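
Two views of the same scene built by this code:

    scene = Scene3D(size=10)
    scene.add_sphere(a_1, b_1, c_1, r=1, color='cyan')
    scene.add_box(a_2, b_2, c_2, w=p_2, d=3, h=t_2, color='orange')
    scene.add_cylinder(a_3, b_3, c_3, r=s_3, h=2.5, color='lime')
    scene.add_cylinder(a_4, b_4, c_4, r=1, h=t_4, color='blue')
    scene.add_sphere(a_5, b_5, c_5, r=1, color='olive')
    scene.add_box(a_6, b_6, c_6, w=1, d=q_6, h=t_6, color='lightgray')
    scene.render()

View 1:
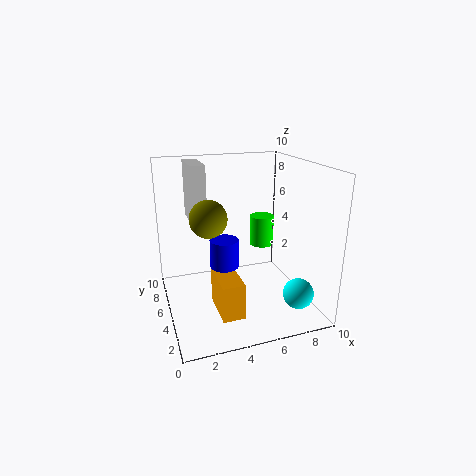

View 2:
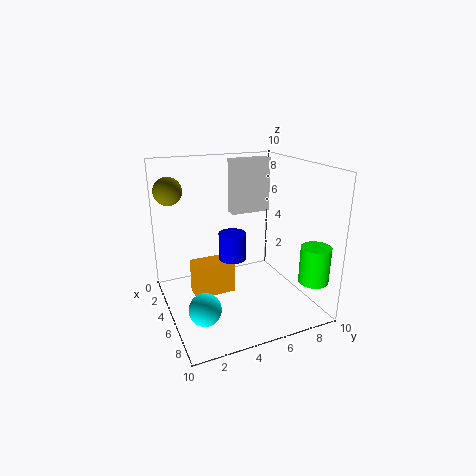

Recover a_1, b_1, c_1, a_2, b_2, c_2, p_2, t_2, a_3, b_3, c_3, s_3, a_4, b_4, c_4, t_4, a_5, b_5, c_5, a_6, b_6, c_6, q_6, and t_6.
a_1 = 8
b_1 = 1.5
c_1 = 2
a_2 = 3
b_2 = 2
c_2 = 0.5
p_2 = 1.5
t_2 = 2.5
a_3 = 8.5
b_3 = 9
c_3 = 2.5
s_3 = 1
a_4 = 4
b_4 = 5
c_4 = 3
t_4 = 2
a_5 = 2
b_5 = 1
c_5 = 8
a_6 = 2
b_6 = 5.5
c_6 = 6
q_6 = 3
t_6 = 4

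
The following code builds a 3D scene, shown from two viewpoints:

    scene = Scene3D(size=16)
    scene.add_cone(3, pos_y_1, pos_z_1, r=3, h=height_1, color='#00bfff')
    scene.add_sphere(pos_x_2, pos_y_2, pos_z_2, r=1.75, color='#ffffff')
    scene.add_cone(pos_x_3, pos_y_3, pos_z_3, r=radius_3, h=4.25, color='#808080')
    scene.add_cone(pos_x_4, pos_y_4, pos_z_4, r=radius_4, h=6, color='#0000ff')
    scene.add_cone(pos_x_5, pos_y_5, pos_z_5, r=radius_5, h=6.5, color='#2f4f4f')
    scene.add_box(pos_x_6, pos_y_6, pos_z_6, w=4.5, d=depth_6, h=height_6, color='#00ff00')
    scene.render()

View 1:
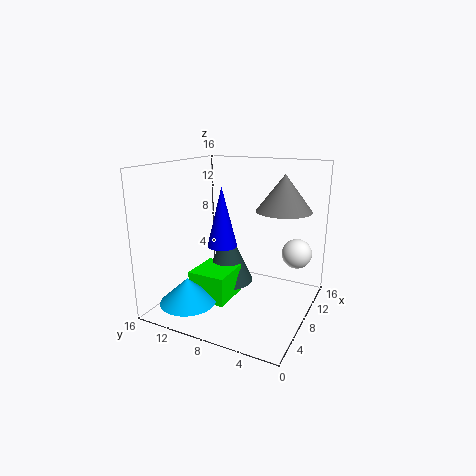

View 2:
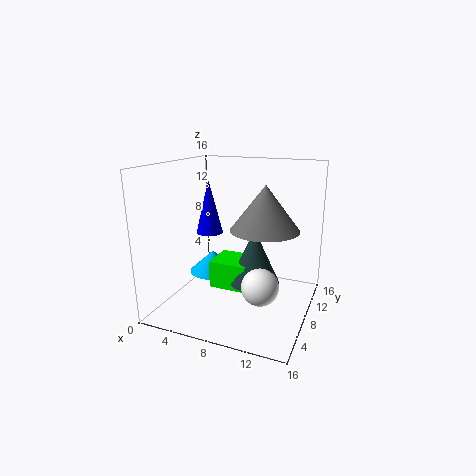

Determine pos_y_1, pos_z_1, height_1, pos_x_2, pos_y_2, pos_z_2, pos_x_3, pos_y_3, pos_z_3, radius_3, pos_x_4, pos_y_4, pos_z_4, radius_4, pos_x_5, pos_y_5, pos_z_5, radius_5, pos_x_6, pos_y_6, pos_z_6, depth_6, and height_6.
pos_y_1 = 11.5
pos_z_1 = 1.75
height_1 = 2.75
pos_x_2 = 12.5
pos_y_2 = 2.5
pos_z_2 = 5.5
pos_x_3 = 12.25
pos_y_3 = 4.25
pos_z_3 = 10.5
radius_3 = 3.25
pos_x_4 = 4.5
pos_y_4 = 8
pos_z_4 = 8.25
radius_4 = 1.5
pos_x_5 = 9.25
pos_y_5 = 10
pos_z_5 = 2
radius_5 = 3
pos_x_6 = 4.25
pos_y_6 = 8
pos_z_6 = 1.25
depth_6 = 4.25
height_6 = 3.25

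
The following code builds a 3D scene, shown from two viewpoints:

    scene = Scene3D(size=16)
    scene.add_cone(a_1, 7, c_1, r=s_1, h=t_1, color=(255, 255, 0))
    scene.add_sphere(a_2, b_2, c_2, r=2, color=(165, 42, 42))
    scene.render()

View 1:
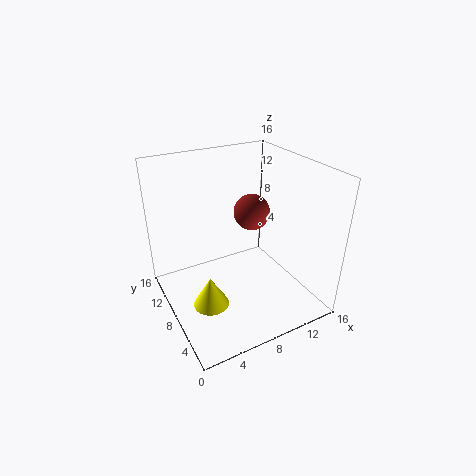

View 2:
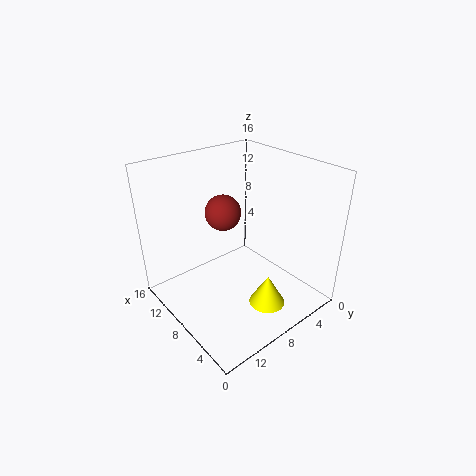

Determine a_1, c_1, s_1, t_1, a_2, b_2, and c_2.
a_1 = 4; c_1 = 1; s_1 = 2; t_1 = 3.5; a_2 = 10; b_2 = 8.5; c_2 = 10.5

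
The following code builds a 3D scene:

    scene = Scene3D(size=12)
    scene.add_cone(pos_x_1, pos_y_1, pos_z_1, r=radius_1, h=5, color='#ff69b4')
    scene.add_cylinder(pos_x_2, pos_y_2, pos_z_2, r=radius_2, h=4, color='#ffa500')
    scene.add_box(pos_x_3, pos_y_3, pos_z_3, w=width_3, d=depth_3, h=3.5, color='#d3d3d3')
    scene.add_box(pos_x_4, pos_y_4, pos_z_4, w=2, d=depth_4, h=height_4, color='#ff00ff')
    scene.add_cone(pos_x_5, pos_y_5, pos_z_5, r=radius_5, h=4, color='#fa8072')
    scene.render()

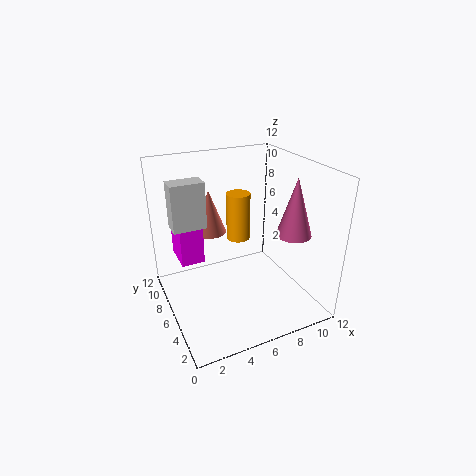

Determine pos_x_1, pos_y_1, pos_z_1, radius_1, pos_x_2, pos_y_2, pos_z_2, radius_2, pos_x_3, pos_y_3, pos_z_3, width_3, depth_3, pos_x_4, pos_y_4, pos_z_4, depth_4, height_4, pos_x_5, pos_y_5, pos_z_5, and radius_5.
pos_x_1 = 10.5
pos_y_1 = 4.5
pos_z_1 = 6
radius_1 = 1.5
pos_x_2 = 6.5
pos_y_2 = 7
pos_z_2 = 5.5
radius_2 = 1
pos_x_3 = 0.5
pos_y_3 = 5
pos_z_3 = 8
width_3 = 2.5
depth_3 = 1.5
pos_x_4 = 1.5
pos_y_4 = 7.5
pos_z_4 = 3.5
depth_4 = 3
height_4 = 5
pos_x_5 = 5
pos_y_5 = 10
pos_z_5 = 5
radius_5 = 1.5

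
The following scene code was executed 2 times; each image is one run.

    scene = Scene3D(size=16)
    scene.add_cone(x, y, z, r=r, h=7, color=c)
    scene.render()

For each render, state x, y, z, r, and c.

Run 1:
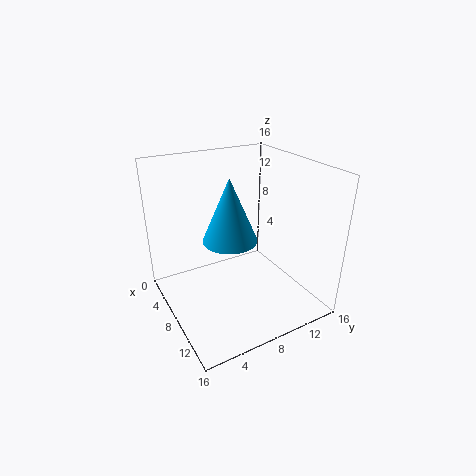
x = 8, y = 7, z = 8, r = 3, c = 'deepskyblue'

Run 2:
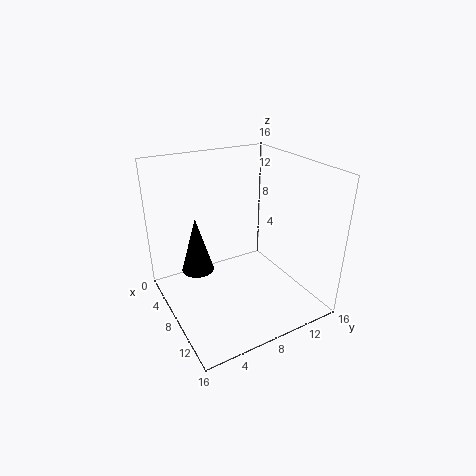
x = 3, y = 5, z = 2, r = 2, c = 'black'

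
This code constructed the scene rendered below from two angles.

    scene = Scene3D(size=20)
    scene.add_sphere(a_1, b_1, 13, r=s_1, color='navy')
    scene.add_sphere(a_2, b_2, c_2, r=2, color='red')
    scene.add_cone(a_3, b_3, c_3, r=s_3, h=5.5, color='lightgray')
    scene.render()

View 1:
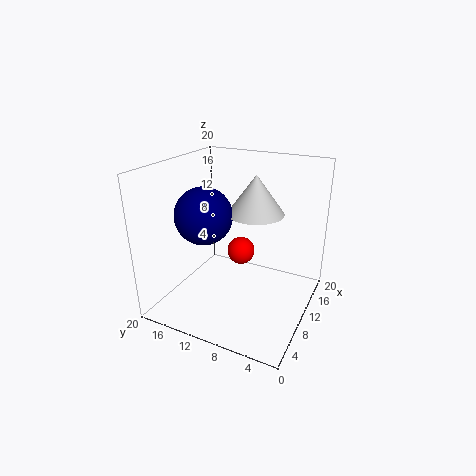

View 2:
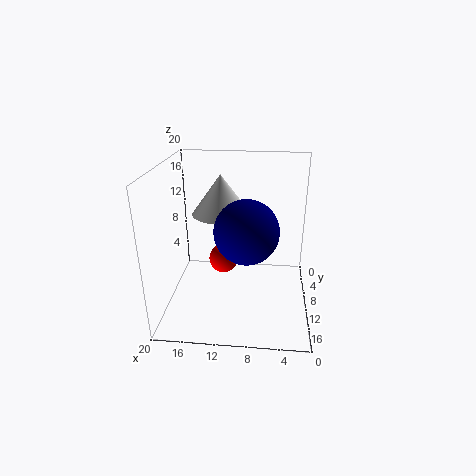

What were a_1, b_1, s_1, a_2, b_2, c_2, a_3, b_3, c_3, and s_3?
a_1 = 8.5
b_1 = 14.5
s_1 = 4
a_2 = 12
b_2 = 10.5
c_2 = 7
a_3 = 12.5
b_3 = 8.5
c_3 = 13
s_3 = 4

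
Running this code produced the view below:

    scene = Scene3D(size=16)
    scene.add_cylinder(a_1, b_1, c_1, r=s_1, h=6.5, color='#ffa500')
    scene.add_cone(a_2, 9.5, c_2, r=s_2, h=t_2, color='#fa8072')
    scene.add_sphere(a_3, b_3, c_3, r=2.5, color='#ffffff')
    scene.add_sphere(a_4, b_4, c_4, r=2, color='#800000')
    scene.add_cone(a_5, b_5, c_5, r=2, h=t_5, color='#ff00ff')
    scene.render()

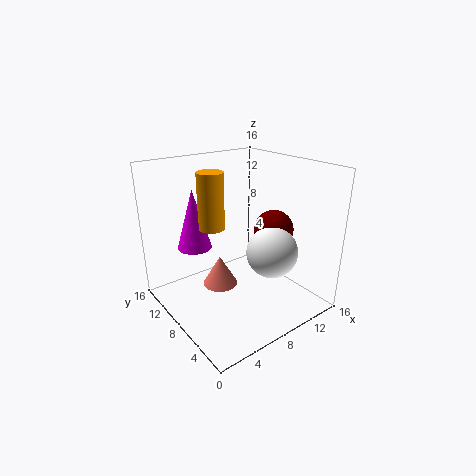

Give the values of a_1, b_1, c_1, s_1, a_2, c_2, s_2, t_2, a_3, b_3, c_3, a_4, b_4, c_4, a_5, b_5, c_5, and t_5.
a_1 = 6.5, b_1 = 11, c_1 = 8.5, s_1 = 1.5, a_2 = 6.5, c_2 = 2, s_2 = 2, t_2 = 3.5, a_3 = 8, b_3 = 2.5, c_3 = 8.5, a_4 = 9.5, b_4 = 4, c_4 = 10, a_5 = 5, b_5 = 12.5, c_5 = 6, t_5 = 7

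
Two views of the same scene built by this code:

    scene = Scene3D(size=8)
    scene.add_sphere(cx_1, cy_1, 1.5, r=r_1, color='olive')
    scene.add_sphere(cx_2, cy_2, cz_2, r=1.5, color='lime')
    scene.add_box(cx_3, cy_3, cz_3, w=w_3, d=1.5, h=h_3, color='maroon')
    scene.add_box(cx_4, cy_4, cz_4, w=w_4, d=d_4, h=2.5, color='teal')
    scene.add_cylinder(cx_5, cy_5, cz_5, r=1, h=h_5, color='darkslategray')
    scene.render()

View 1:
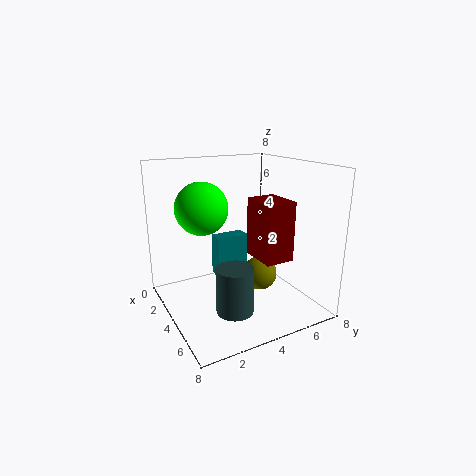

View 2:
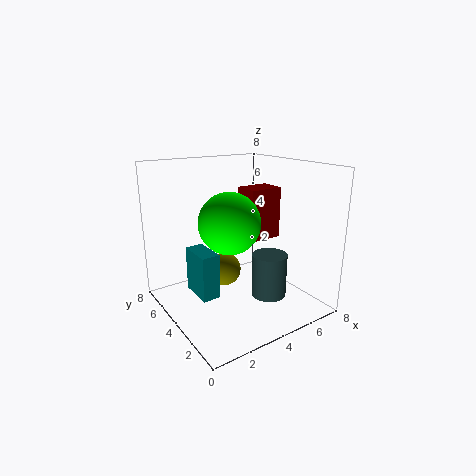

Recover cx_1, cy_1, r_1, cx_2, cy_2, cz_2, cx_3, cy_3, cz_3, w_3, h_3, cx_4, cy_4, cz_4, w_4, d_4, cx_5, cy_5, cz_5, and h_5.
cx_1 = 4
cy_1 = 5.5
r_1 = 1
cx_2 = 2.5
cy_2 = 2.5
cz_2 = 5.5
cx_3 = 5
cy_3 = 4
cz_3 = 3.5
w_3 = 2
h_3 = 3
cx_4 = 1.5
cy_4 = 3.5
cz_4 = 1
w_4 = 1
d_4 = 2
cx_5 = 5.5
cy_5 = 3
cz_5 = 0.5
h_5 = 2.5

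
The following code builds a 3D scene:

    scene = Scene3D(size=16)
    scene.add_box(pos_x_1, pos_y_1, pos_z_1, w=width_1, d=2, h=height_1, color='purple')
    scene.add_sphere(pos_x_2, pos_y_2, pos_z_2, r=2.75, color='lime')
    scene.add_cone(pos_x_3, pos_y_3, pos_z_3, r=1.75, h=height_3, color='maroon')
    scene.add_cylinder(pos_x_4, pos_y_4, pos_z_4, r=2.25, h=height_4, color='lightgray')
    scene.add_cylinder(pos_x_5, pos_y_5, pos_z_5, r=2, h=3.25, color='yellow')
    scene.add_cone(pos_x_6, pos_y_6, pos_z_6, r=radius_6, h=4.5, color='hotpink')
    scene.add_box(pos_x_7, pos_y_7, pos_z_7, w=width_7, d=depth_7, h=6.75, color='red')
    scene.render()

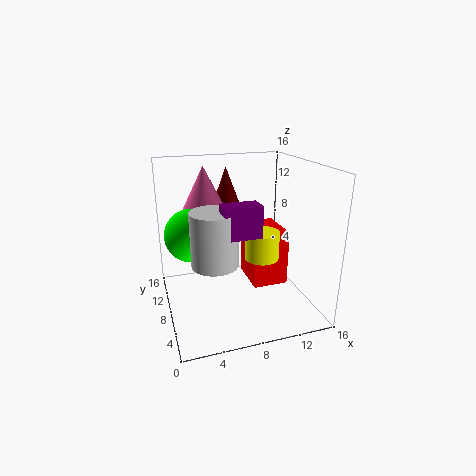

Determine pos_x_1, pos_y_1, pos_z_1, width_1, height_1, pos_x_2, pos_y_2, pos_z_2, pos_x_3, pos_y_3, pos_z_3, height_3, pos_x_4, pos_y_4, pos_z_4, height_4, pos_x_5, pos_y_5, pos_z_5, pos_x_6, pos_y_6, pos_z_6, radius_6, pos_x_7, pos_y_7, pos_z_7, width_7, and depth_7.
pos_x_1 = 4.75
pos_y_1 = 1.5
pos_z_1 = 10.5
width_1 = 3.5
height_1 = 3
pos_x_2 = 2.75
pos_y_2 = 7.25
pos_z_2 = 9.25
pos_x_3 = 7.75
pos_y_3 = 11.75
pos_z_3 = 10.5
height_3 = 4.75
pos_x_4 = 4.25
pos_y_4 = 3.5
pos_z_4 = 7.5
height_4 = 5.25
pos_x_5 = 11
pos_y_5 = 8.25
pos_z_5 = 5
pos_x_6 = 4.5
pos_y_6 = 8.75
pos_z_6 = 11.5
radius_6 = 2.25
pos_x_7 = 10.25
pos_y_7 = 8.25
pos_z_7 = 1
width_7 = 4.25
depth_7 = 5.5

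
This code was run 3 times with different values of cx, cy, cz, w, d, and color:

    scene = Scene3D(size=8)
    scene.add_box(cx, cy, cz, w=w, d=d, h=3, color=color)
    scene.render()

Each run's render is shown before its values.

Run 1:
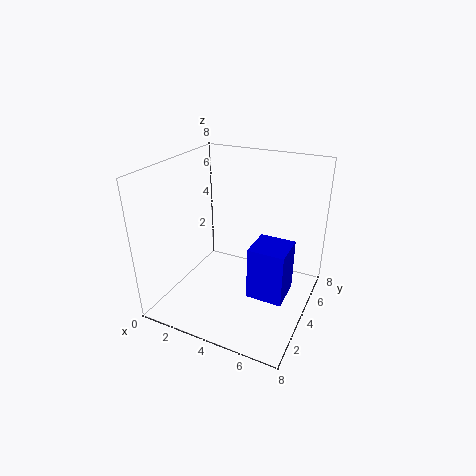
cx = 5, cy = 3, cz = 1, w = 2, d = 2, color = 'blue'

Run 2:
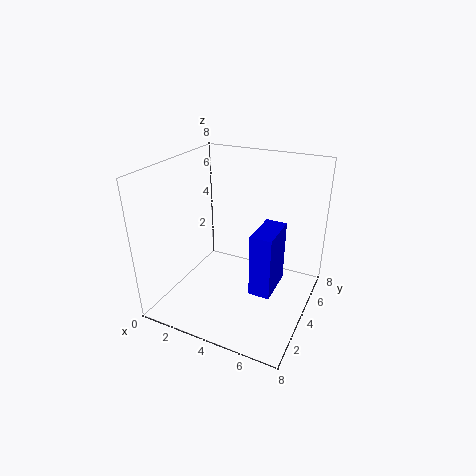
cx = 6, cy = 1, cz = 3, w = 1, d = 2, color = 'blue'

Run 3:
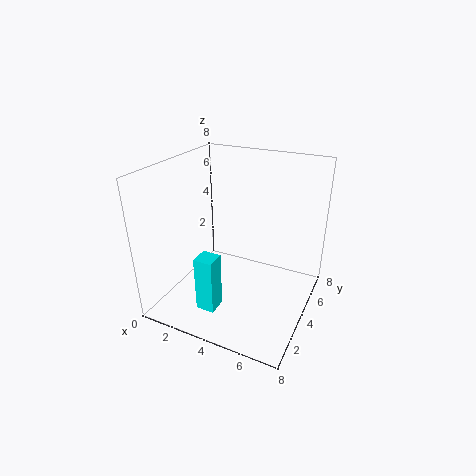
cx = 3, cy = 1, cz = 1, w = 1, d = 1, color = 'cyan'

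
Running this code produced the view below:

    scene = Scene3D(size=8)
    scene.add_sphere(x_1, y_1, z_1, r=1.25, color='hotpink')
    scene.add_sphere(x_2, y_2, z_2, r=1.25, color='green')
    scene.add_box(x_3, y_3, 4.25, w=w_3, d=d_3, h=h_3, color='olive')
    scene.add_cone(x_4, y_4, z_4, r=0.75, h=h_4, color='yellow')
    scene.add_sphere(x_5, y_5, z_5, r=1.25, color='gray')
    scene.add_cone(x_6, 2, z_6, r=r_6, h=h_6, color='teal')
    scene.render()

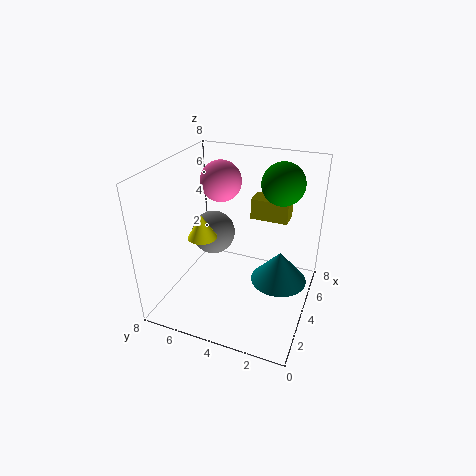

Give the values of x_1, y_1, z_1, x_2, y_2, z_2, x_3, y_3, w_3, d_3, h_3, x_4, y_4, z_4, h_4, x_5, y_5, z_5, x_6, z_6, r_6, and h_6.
x_1 = 6.25; y_1 = 6; z_1 = 6.25; x_2 = 6.5; y_2 = 2.25; z_2 = 6.5; x_3 = 6; y_3 = 1.75; w_3 = 1.25; d_3 = 2.25; h_3 = 1.25; x_4 = 2.25; y_4 = 5.25; z_4 = 4.75; h_4 = 1.25; x_5 = 4.5; y_5 = 5.75; z_5 = 3.75; x_6 = 6; z_6 = 0.25; r_6 = 1.75; h_6 = 2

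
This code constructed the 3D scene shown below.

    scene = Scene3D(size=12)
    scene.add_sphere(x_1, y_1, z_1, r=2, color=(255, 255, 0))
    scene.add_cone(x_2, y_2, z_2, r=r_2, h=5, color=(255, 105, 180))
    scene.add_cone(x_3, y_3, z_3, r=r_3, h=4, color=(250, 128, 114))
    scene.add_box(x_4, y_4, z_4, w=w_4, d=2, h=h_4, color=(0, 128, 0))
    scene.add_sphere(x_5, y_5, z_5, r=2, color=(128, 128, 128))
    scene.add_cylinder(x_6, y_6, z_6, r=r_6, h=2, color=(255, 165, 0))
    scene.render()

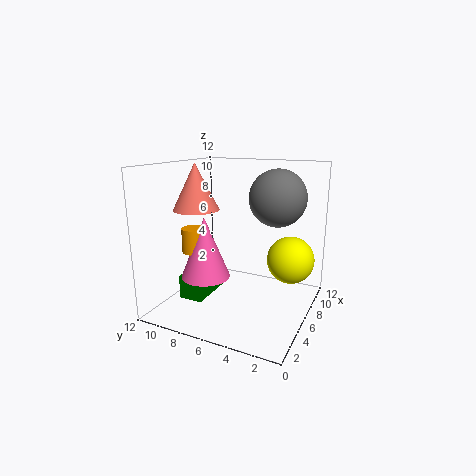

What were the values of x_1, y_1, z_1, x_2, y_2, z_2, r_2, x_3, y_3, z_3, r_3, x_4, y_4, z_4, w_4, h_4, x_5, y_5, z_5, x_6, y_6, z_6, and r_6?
x_1 = 8
y_1 = 2
z_1 = 4
x_2 = 4
y_2 = 8
z_2 = 3
r_2 = 2
x_3 = 6
y_3 = 10
z_3 = 8
r_3 = 2
x_4 = 3
y_4 = 8
z_4 = 1
w_4 = 4
h_4 = 2
x_5 = 4
y_5 = 2
z_5 = 10
x_6 = 4
y_6 = 9
z_6 = 5
r_6 = 1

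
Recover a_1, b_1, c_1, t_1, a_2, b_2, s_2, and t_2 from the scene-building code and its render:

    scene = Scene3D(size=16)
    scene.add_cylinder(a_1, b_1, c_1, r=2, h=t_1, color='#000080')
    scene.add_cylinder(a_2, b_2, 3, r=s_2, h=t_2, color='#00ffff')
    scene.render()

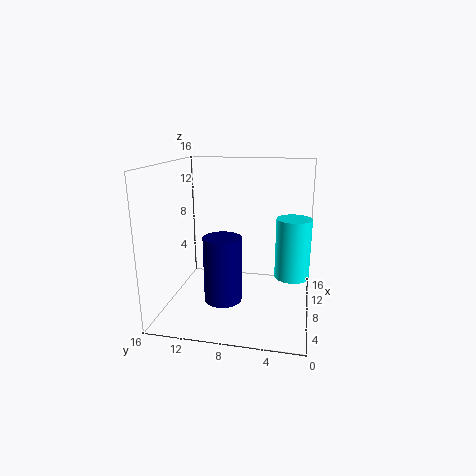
a_1 = 5; b_1 = 9; c_1 = 2; t_1 = 7; a_2 = 10; b_2 = 2; s_2 = 2; t_2 = 7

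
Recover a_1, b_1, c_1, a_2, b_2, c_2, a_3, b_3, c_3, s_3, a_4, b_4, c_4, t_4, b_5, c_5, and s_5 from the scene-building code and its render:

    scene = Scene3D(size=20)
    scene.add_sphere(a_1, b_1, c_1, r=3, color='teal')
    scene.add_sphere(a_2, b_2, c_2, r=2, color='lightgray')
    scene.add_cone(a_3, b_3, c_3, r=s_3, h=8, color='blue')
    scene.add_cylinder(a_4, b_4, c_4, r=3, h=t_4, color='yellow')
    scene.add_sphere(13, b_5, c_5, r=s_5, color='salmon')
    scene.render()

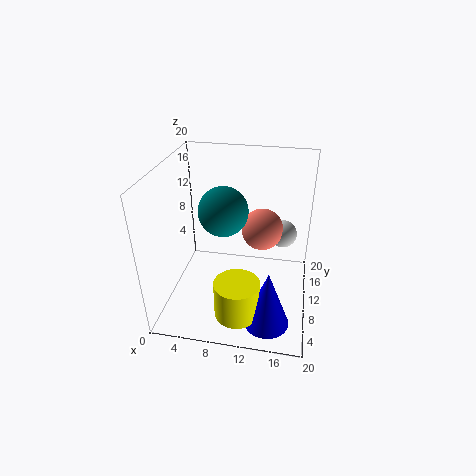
a_1 = 9; b_1 = 6; c_1 = 16; a_2 = 16; b_2 = 14; c_2 = 9; a_3 = 15; b_3 = 4; c_3 = 1; s_3 = 3; a_4 = 11; b_4 = 4; c_4 = 2; t_4 = 5; b_5 = 13; c_5 = 10; s_5 = 3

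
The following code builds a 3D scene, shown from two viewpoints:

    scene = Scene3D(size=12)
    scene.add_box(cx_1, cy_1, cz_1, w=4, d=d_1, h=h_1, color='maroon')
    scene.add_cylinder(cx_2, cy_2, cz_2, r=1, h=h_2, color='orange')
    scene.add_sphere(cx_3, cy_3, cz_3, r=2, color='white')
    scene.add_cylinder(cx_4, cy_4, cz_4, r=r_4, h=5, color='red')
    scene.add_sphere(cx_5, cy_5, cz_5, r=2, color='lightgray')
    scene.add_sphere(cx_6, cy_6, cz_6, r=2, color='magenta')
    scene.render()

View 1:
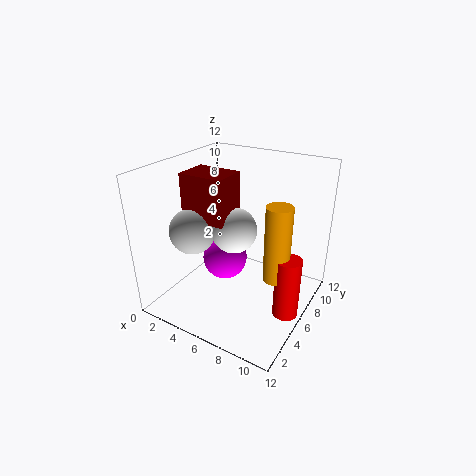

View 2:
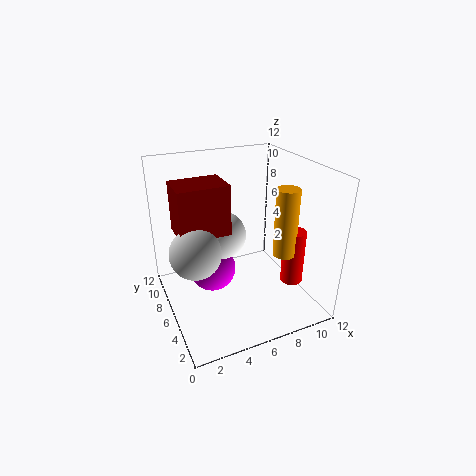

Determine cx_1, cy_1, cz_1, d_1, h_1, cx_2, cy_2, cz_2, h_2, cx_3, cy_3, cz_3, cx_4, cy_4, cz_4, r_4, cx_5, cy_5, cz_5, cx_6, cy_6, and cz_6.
cx_1 = 1, cy_1 = 5, cz_1 = 7, d_1 = 3, h_1 = 4, cx_2 = 10, cy_2 = 5, cz_2 = 4, h_2 = 6, cx_3 = 5, cy_3 = 7, cz_3 = 6, cx_4 = 11, cy_4 = 5, cz_4 = 1, r_4 = 1, cx_5 = 2, cy_5 = 5, cz_5 = 6, cx_6 = 4, cy_6 = 7, cz_6 = 3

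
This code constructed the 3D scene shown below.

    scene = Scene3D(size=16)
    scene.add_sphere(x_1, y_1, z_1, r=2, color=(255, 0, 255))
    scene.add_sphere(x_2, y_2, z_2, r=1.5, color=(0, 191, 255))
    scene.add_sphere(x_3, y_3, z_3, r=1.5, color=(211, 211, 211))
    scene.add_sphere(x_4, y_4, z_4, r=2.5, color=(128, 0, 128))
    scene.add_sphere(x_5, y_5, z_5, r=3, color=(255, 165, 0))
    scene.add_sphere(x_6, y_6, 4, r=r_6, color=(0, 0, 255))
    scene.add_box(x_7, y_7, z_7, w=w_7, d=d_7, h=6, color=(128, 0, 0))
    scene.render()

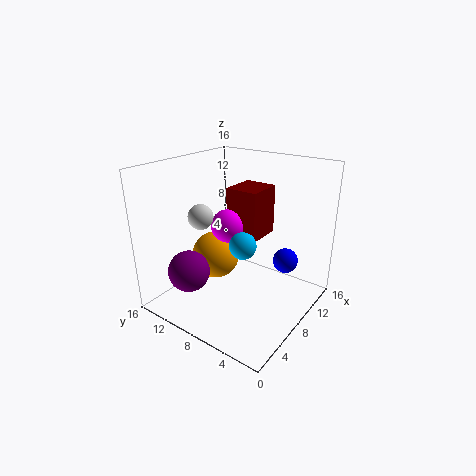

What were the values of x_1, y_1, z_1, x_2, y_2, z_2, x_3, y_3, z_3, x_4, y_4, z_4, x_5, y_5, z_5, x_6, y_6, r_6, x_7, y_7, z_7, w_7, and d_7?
x_1 = 10
y_1 = 11
z_1 = 8
x_2 = 7.5
y_2 = 7
z_2 = 7.5
x_3 = 7.5
y_3 = 13
z_3 = 9.5
x_4 = 5.5
y_4 = 13.5
z_4 = 3
x_5 = 10
y_5 = 13
z_5 = 3.5
x_6 = 13
y_6 = 4.5
r_6 = 1.5
x_7 = 10.5
y_7 = 7.5
z_7 = 6.5
w_7 = 4.5
d_7 = 4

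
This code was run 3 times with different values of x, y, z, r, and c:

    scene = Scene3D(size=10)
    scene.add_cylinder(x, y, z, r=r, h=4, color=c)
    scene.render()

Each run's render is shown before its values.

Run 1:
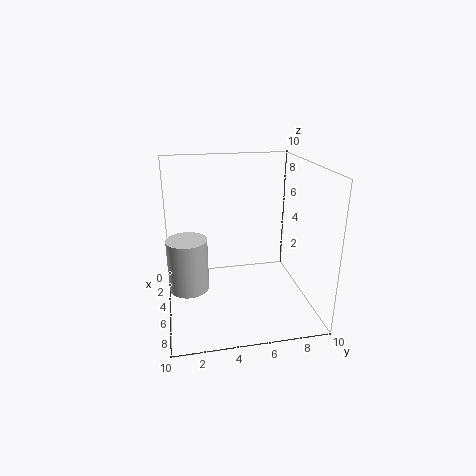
x = 3.5
y = 1.5
z = 0.5
r = 1.5
c = 'lightgray'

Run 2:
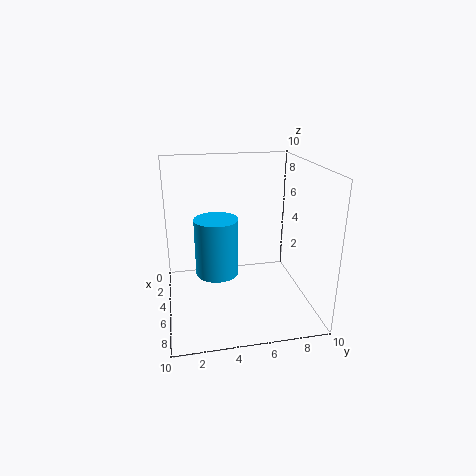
x = 5
y = 3.5
z = 2.5
r = 1.5
c = 'deepskyblue'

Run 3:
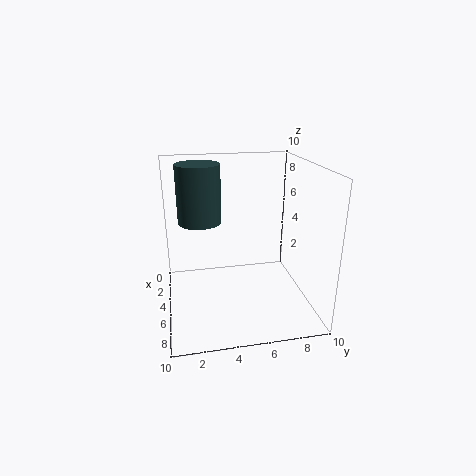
x = 4
y = 2.5
z = 6
r = 1.5
c = 'darkslategray'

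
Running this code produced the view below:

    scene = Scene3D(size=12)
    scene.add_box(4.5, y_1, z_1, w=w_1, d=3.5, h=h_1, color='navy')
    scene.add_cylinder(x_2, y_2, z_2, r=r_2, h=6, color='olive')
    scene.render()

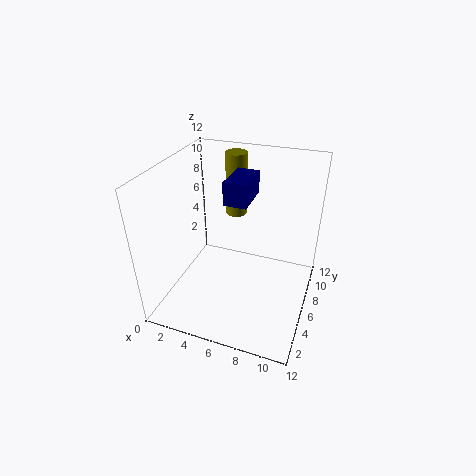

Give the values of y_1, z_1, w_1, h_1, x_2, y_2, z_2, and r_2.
y_1 = 6.5
z_1 = 8.5
w_1 = 2
h_1 = 2
x_2 = 4
y_2 = 11
z_2 = 5.5
r_2 = 1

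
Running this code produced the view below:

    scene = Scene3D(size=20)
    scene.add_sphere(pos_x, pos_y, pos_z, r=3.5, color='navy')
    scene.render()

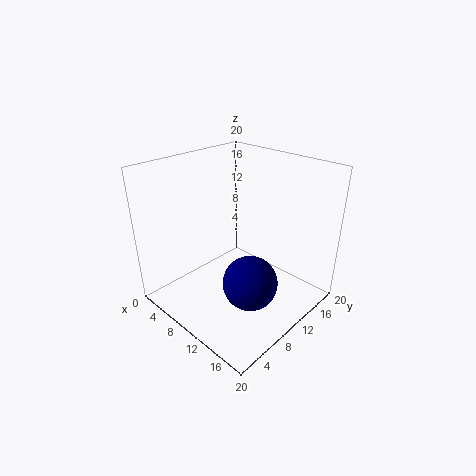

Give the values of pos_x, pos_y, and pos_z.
pos_x = 15, pos_y = 7, pos_z = 6.5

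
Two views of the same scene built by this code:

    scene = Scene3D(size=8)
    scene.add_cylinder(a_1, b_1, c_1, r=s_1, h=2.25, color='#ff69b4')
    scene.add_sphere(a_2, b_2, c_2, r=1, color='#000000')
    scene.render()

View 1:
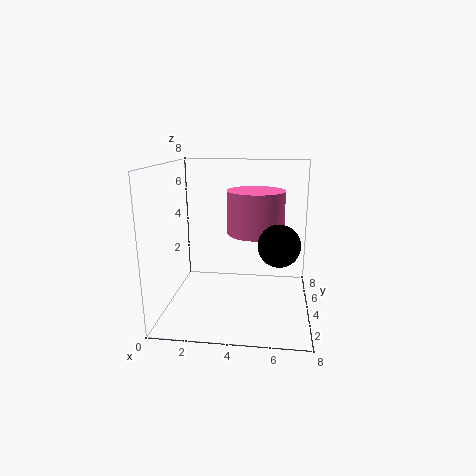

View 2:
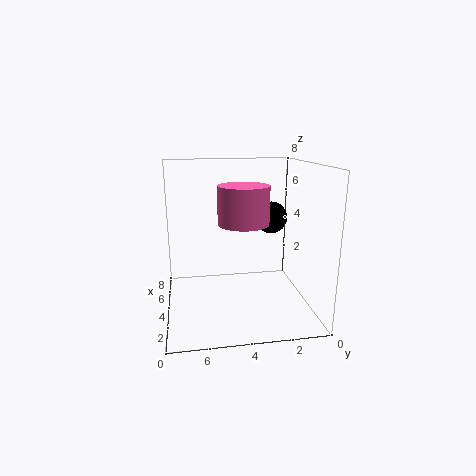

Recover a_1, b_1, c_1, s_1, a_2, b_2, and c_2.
a_1 = 5; b_1 = 3.5; c_1 = 4.5; s_1 = 1.5; a_2 = 6.25; b_2 = 1.5; c_2 = 4.5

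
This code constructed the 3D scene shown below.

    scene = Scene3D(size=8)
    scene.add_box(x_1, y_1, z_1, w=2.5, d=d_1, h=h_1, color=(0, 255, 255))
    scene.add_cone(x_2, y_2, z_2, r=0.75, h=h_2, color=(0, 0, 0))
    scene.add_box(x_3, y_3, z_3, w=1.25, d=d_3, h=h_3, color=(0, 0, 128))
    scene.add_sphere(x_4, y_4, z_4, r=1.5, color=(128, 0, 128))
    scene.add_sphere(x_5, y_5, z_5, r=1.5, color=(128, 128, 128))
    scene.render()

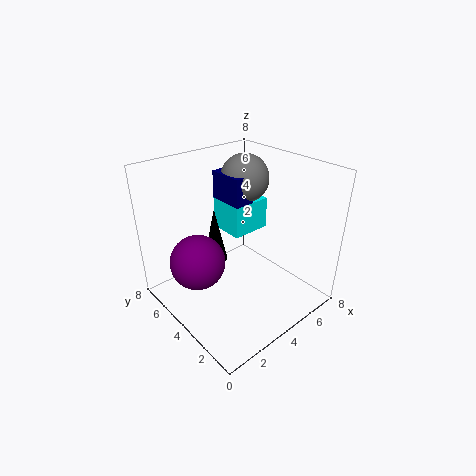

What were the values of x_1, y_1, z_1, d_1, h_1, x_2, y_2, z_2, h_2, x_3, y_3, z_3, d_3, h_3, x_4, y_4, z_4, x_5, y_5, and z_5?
x_1 = 5
y_1 = 5.25
z_1 = 3
d_1 = 2.25
h_1 = 2
x_2 = 4.25
y_2 = 6.5
z_2 = 1.25
h_2 = 3.5
x_3 = 5
y_3 = 5.25
z_3 = 4.25
d_3 = 2.25
h_3 = 2.5
x_4 = 1.75
y_4 = 4.75
z_4 = 3
x_5 = 6.5
y_5 = 6.25
z_5 = 6.25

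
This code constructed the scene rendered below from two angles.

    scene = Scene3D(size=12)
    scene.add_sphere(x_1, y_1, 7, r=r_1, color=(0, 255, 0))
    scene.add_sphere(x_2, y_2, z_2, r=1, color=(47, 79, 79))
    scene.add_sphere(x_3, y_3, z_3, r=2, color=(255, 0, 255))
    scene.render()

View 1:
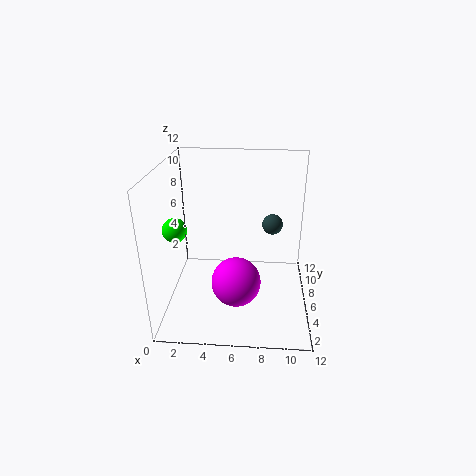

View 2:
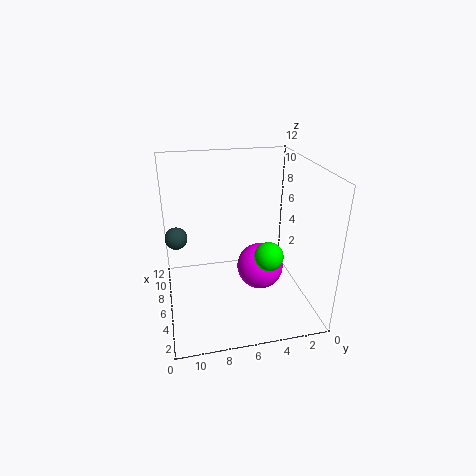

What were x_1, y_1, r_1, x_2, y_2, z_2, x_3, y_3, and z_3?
x_1 = 1
y_1 = 5
r_1 = 1
x_2 = 9
y_2 = 11
z_2 = 5
x_3 = 6
y_3 = 4
z_3 = 3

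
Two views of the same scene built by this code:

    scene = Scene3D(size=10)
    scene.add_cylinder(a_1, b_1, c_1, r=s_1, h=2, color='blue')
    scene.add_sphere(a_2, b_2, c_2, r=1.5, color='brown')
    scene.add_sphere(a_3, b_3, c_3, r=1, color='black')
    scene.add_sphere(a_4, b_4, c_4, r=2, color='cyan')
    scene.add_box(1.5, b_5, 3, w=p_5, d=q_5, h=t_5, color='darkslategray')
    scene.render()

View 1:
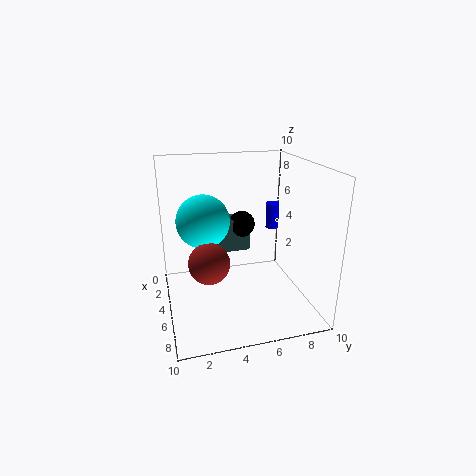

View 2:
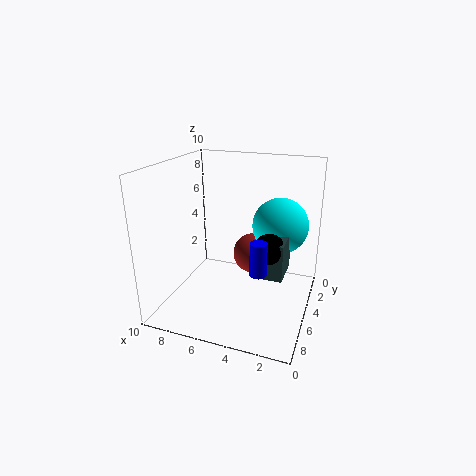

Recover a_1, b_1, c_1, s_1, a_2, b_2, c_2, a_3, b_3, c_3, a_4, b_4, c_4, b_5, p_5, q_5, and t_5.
a_1 = 2.5, b_1 = 8.5, c_1 = 4.5, s_1 = 0.5, a_2 = 4.5, b_2 = 3, c_2 = 3, a_3 = 2.5, b_3 = 6, c_3 = 5, a_4 = 2.5, b_4 = 3, c_4 = 5.5, b_5 = 4, p_5 = 1.5, q_5 = 2.5, t_5 = 2.5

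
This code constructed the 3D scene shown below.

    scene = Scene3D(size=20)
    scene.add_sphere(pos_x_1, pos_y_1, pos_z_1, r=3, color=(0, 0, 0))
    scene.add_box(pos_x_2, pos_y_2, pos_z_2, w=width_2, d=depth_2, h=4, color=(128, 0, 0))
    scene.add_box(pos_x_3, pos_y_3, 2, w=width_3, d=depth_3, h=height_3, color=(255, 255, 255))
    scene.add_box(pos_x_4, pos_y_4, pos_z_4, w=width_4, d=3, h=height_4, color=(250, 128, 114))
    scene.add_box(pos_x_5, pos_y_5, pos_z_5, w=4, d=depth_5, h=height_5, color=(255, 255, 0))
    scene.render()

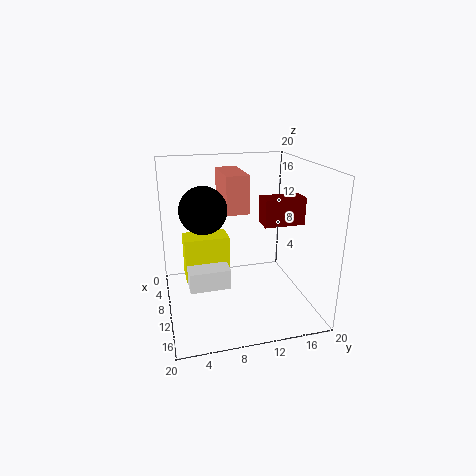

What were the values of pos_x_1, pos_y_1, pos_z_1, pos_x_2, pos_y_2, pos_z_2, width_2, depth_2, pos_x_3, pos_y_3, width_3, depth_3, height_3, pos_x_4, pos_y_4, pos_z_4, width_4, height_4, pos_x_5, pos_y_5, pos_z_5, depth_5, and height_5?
pos_x_1 = 12, pos_y_1 = 5, pos_z_1 = 15, pos_x_2 = 7, pos_y_2 = 14, pos_z_2 = 11, width_2 = 3, depth_2 = 6, pos_x_3 = 7, pos_y_3 = 3, width_3 = 3, depth_3 = 6, height_3 = 3, pos_x_4 = 5, pos_y_4 = 8, pos_z_4 = 14, width_4 = 7, height_4 = 5, pos_x_5 = 1, pos_y_5 = 3, pos_z_5 = 1, depth_5 = 7, height_5 = 7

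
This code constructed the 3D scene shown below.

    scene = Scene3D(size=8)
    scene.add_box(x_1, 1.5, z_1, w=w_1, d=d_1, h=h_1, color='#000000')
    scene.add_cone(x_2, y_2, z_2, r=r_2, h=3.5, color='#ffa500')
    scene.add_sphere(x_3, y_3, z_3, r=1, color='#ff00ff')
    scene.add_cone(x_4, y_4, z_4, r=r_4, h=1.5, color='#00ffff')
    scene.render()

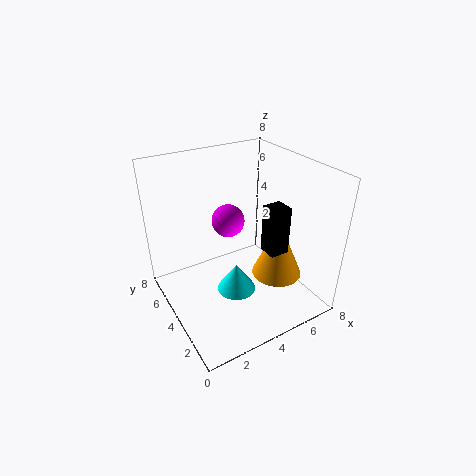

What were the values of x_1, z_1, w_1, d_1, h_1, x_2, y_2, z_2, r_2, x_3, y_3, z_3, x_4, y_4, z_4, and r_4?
x_1 = 4.5, z_1 = 4, w_1 = 1, d_1 = 1, h_1 = 2.5, x_2 = 6.5, y_2 = 3.5, z_2 = 1, r_2 = 1.5, x_3 = 4.5, y_3 = 6, z_3 = 4, x_4 = 3, y_4 = 2.5, z_4 = 2, r_4 = 1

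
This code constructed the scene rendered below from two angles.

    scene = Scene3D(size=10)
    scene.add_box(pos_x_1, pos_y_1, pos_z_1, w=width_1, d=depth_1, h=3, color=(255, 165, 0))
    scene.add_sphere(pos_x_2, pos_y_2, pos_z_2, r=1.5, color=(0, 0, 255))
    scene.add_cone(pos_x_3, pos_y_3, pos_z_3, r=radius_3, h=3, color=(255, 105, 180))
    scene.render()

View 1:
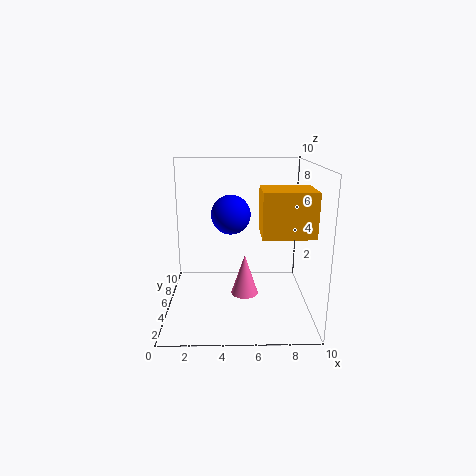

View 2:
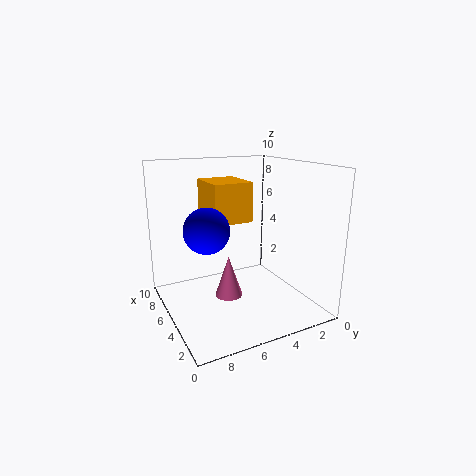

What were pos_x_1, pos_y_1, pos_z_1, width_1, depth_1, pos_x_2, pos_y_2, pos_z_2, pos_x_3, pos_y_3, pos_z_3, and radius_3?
pos_x_1 = 6.5; pos_y_1 = 3; pos_z_1 = 5.5; width_1 = 3.5; depth_1 = 3; pos_x_2 = 4.5; pos_y_2 = 7.5; pos_z_2 = 6; pos_x_3 = 5.5; pos_y_3 = 5.5; pos_z_3 = 0.5; radius_3 = 1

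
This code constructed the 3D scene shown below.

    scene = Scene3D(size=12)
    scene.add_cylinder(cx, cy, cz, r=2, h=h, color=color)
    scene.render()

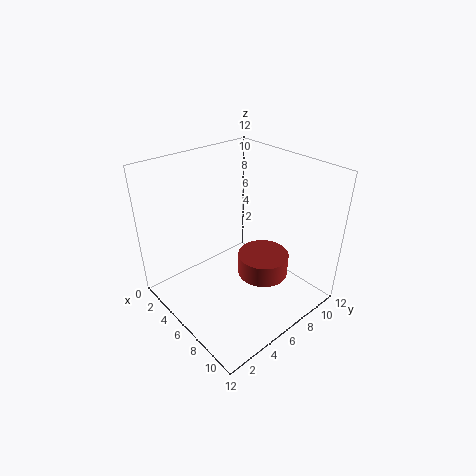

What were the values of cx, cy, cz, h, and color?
cx = 8.5; cy = 6.5; cz = 3.75; h = 1.75; color = 'brown'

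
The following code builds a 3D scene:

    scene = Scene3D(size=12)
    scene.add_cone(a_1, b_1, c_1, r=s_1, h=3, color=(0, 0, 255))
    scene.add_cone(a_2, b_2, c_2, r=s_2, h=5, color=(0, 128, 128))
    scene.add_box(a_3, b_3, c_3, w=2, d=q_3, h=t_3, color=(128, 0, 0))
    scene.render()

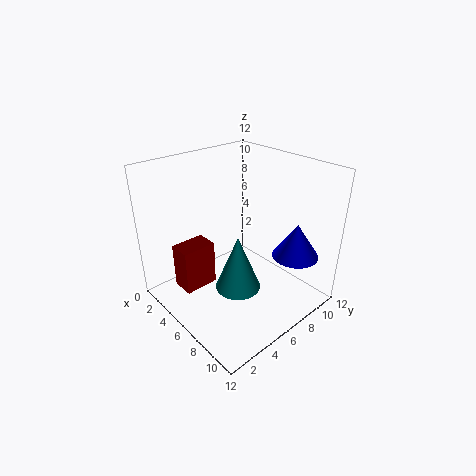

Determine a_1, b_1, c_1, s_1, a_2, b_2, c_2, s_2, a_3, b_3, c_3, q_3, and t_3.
a_1 = 9; b_1 = 10; c_1 = 4; s_1 = 2; a_2 = 6; b_2 = 6; c_2 = 1; s_2 = 2; a_3 = 2; b_3 = 2; c_3 = 1; q_3 = 3; t_3 = 4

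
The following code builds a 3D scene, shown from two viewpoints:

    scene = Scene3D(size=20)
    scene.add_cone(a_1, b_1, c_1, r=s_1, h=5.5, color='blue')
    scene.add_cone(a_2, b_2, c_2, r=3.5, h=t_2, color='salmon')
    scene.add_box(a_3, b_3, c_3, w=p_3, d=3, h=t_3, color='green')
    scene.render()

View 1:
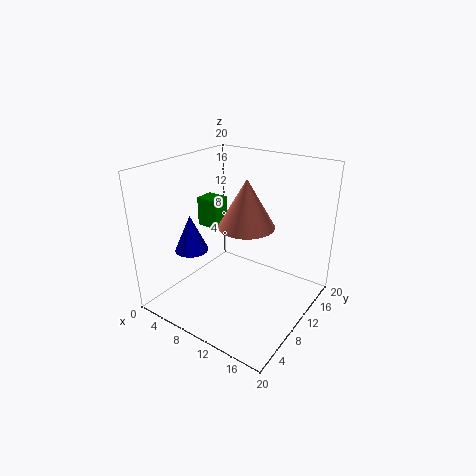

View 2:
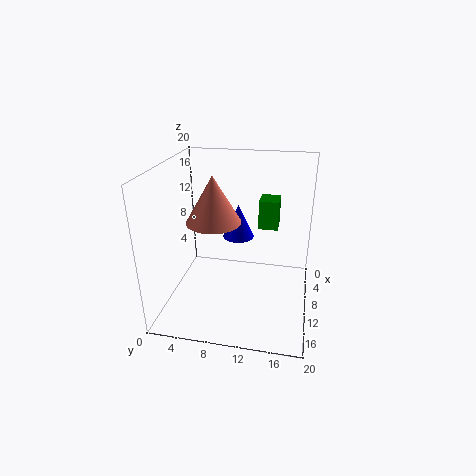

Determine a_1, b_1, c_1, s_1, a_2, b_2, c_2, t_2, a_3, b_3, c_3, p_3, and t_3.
a_1 = 2.5, b_1 = 8.5, c_1 = 6.5, s_1 = 2.5, a_2 = 13, b_2 = 7.5, c_2 = 13.5, t_2 = 6, a_3 = 1, b_3 = 12, c_3 = 9, p_3 = 3.5, t_3 = 4.5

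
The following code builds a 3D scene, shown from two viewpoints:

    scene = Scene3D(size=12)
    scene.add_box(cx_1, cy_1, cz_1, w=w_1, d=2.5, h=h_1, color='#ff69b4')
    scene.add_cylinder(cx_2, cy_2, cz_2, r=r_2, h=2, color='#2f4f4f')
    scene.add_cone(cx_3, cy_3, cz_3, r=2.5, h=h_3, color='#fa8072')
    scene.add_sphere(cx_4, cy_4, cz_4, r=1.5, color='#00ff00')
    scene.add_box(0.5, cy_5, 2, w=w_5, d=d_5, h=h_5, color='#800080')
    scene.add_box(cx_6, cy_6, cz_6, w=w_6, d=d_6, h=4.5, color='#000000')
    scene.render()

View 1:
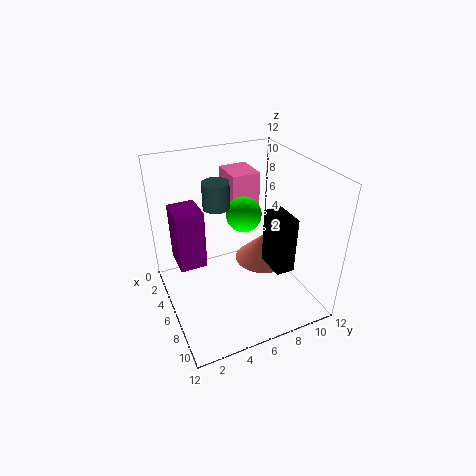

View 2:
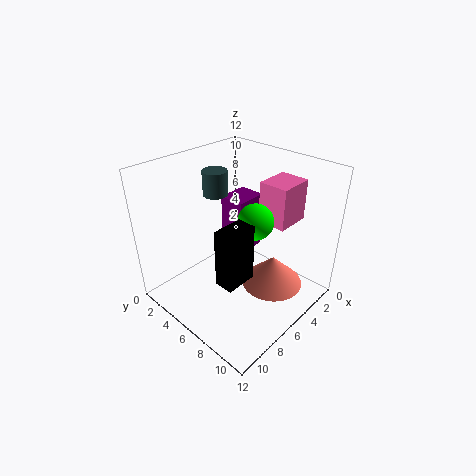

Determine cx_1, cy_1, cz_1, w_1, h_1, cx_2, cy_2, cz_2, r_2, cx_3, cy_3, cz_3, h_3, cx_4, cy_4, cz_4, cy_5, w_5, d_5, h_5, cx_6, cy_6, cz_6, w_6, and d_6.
cx_1 = 1
cy_1 = 6.5
cz_1 = 7
w_1 = 3
h_1 = 3.5
cx_2 = 6.5
cy_2 = 4
cz_2 = 9.5
r_2 = 1
cx_3 = 5
cy_3 = 9
cz_3 = 2.5
h_3 = 2.5
cx_4 = 5
cy_4 = 7
cz_4 = 7.5
cy_5 = 1.5
w_5 = 3
d_5 = 2.5
h_5 = 5.5
cx_6 = 7.5
cy_6 = 7.5
cz_6 = 4.5
w_6 = 2.5
d_6 = 1.5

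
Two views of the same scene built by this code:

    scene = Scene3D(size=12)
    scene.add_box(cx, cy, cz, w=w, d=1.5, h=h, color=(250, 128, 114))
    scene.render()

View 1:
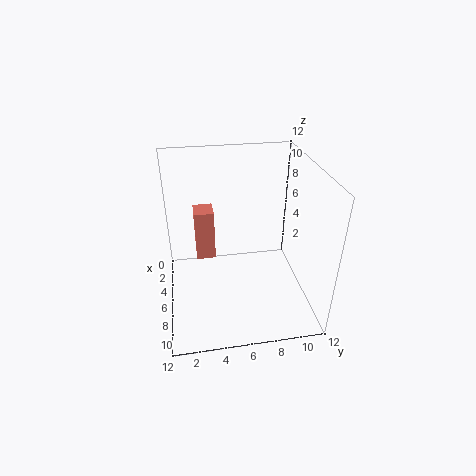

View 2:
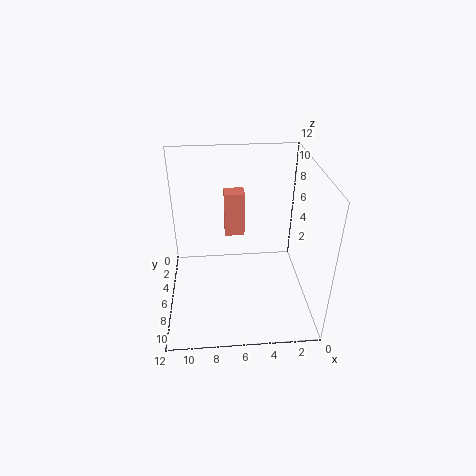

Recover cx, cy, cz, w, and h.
cx = 5.25
cy = 2.5
cz = 5
w = 1.75
h = 4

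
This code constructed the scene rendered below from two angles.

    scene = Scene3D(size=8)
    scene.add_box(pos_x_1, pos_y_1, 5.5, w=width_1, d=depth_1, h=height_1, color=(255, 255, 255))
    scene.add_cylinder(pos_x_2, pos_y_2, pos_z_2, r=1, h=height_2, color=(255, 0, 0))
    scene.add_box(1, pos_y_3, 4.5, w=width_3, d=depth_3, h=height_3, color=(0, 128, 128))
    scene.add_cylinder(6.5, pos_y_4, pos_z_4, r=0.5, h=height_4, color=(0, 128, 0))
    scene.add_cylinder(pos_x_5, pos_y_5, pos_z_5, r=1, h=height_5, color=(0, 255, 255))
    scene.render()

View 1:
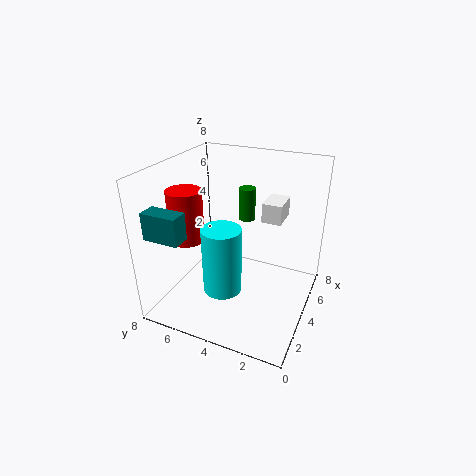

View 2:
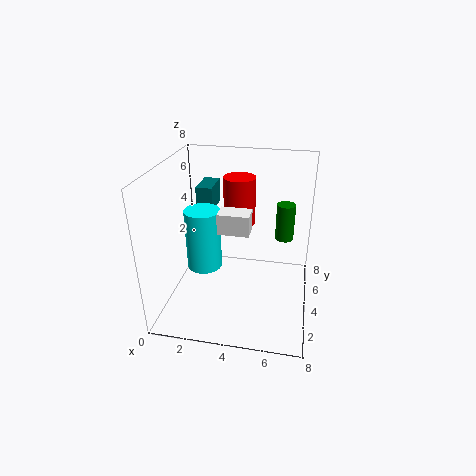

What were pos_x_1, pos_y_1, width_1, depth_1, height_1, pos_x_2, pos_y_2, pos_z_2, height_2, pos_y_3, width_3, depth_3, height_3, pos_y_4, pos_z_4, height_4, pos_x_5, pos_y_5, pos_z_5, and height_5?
pos_x_1 = 3.5; pos_y_1 = 1.5; width_1 = 1.5; depth_1 = 1; height_1 = 1; pos_x_2 = 3.5; pos_y_2 = 7; pos_z_2 = 3.5; height_2 = 3; pos_y_3 = 6; width_3 = 1; depth_3 = 2; height_3 = 1.5; pos_y_4 = 4.5; pos_z_4 = 4; height_4 = 2; pos_x_5 = 2; pos_y_5 = 4; pos_z_5 = 2; height_5 = 3.5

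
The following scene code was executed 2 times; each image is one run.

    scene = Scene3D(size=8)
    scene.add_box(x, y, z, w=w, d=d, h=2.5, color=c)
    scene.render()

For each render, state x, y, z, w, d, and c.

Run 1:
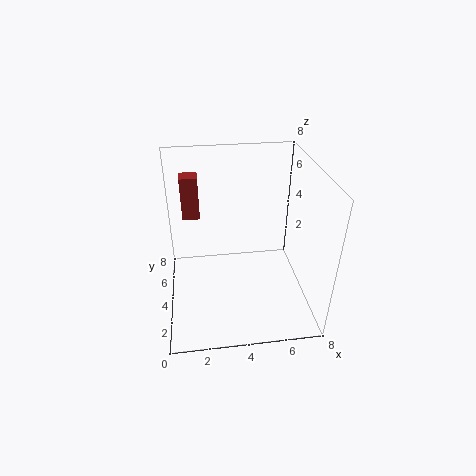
x = 1, y = 5.5, z = 4.5, w = 1, d = 1, c = 'brown'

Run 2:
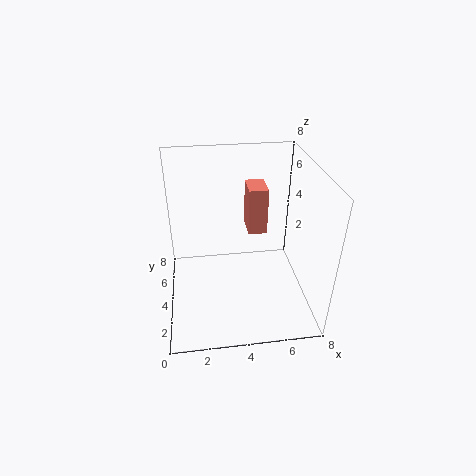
x = 4.5, y = 3.5, z = 4.5, w = 1, d = 1.5, c = 'salmon'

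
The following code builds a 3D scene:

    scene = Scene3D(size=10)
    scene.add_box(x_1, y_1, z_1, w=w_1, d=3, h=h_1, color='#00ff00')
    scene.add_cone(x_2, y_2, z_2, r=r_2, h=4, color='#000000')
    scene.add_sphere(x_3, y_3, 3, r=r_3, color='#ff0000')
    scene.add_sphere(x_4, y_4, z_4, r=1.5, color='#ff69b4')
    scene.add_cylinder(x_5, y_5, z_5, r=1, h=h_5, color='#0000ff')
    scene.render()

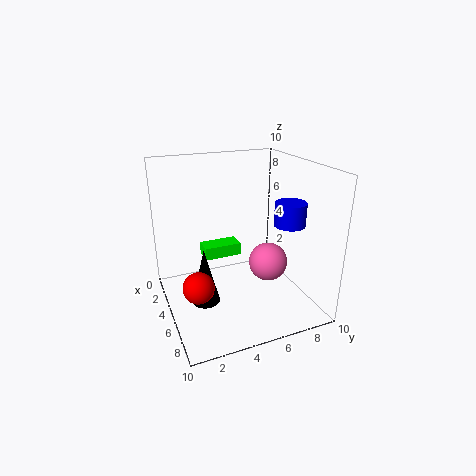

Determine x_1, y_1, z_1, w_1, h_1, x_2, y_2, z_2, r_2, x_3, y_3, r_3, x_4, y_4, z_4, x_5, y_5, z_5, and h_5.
x_1 = 0.5
y_1 = 3.5
z_1 = 2
w_1 = 1.5
h_1 = 1
x_2 = 5
y_2 = 2.5
z_2 = 0.5
r_2 = 1
x_3 = 7
y_3 = 1.5
r_3 = 1
x_4 = 4
y_4 = 8
z_4 = 2
x_5 = 7.5
y_5 = 7.5
z_5 = 6.5
h_5 = 1.5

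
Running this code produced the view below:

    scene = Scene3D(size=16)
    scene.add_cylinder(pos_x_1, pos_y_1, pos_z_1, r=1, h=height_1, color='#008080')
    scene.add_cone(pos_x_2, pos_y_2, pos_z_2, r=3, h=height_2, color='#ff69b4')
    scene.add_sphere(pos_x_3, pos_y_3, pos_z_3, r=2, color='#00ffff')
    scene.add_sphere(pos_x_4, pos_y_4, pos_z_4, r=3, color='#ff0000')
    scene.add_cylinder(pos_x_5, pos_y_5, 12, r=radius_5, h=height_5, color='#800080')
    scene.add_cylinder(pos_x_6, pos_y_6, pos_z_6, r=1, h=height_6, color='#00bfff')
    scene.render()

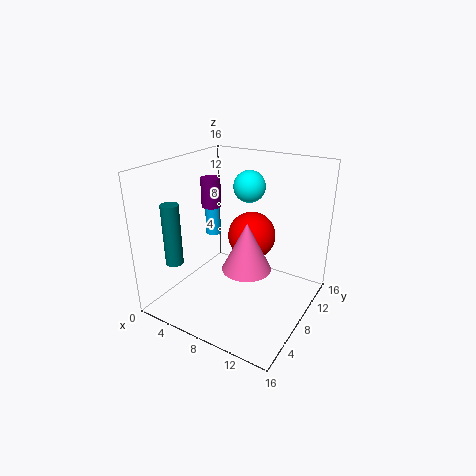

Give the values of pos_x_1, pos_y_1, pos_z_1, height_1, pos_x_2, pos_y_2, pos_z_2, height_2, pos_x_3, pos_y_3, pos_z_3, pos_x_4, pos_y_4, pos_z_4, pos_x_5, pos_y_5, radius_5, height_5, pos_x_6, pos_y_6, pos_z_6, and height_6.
pos_x_1 = 2
pos_y_1 = 4
pos_z_1 = 5
height_1 = 7
pos_x_2 = 8
pos_y_2 = 10
pos_z_2 = 3
height_2 = 6
pos_x_3 = 6
pos_y_3 = 14
pos_z_3 = 12
pos_x_4 = 7
pos_y_4 = 13
pos_z_4 = 6
pos_x_5 = 6
pos_y_5 = 6
radius_5 = 1
height_5 = 3
pos_x_6 = 1
pos_y_6 = 13
pos_z_6 = 5
height_6 = 7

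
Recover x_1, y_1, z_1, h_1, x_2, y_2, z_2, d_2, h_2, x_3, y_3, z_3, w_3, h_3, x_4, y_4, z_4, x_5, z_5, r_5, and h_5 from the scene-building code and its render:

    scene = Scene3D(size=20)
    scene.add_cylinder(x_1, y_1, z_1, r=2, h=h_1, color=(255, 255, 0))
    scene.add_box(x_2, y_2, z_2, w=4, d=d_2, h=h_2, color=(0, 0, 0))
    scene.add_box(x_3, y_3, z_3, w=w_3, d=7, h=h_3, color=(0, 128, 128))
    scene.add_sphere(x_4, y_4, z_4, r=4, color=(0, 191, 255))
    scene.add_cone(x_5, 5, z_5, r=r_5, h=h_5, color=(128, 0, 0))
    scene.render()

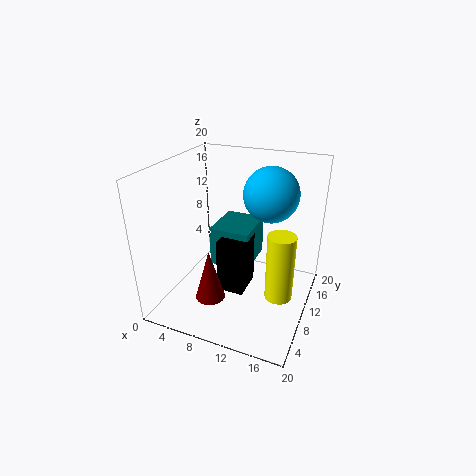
x_1 = 16, y_1 = 11, z_1 = 1, h_1 = 10, x_2 = 7, y_2 = 9, z_2 = 1, d_2 = 5, h_2 = 8, x_3 = 5, y_3 = 11, z_3 = 4, w_3 = 6, h_3 = 6, x_4 = 13, y_4 = 15, z_4 = 15, x_5 = 8, z_5 = 3, r_5 = 2, h_5 = 7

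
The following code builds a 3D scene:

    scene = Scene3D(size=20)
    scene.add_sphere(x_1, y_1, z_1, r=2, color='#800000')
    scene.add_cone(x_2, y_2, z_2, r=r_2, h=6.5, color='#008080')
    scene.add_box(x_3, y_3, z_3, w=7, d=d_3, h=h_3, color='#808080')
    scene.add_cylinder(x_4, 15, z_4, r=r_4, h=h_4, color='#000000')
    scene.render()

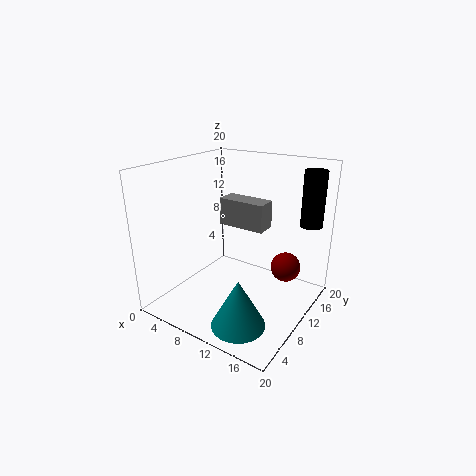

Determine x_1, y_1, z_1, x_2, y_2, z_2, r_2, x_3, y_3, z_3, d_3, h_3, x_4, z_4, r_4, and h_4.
x_1 = 16.5; y_1 = 12; z_1 = 6.5; x_2 = 14; y_2 = 4; z_2 = 1; r_2 = 3.5; x_3 = 5.5; y_3 = 12; z_3 = 10.5; d_3 = 3; h_3 = 4; x_4 = 18.5; z_4 = 12; r_4 = 1.5; h_4 = 7.5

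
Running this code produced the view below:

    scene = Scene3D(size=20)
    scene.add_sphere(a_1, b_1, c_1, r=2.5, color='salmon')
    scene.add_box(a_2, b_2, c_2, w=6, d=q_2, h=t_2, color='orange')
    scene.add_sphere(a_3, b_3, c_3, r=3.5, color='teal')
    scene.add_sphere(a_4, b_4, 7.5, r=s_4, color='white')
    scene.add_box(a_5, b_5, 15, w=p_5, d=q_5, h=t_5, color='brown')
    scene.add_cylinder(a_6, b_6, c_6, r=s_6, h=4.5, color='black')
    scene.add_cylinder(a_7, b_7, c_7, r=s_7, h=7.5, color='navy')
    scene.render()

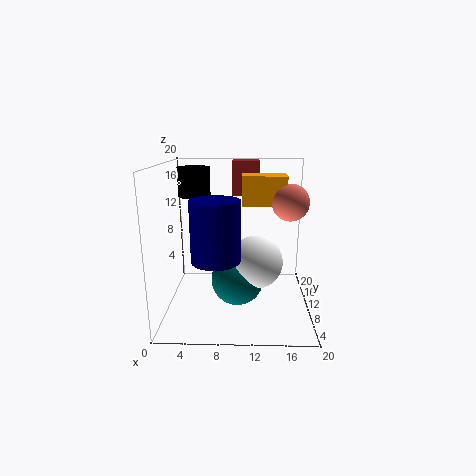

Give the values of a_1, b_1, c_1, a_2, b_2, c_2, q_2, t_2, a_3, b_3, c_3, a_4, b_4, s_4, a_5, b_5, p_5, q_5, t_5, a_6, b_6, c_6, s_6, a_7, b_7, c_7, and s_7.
a_1 = 17; b_1 = 10; c_1 = 15; a_2 = 10.5; b_2 = 9.5; c_2 = 14.5; q_2 = 4; t_2 = 4; a_3 = 10; b_3 = 7.5; c_3 = 5; a_4 = 12.5; b_4 = 7.5; s_4 = 3.5; a_5 = 9; b_5 = 14.5; p_5 = 4; q_5 = 4; t_5 = 5; a_6 = 3; b_6 = 17; c_6 = 14.5; s_6 = 2.5; a_7 = 7.5; b_7 = 4; c_7 = 9; s_7 = 3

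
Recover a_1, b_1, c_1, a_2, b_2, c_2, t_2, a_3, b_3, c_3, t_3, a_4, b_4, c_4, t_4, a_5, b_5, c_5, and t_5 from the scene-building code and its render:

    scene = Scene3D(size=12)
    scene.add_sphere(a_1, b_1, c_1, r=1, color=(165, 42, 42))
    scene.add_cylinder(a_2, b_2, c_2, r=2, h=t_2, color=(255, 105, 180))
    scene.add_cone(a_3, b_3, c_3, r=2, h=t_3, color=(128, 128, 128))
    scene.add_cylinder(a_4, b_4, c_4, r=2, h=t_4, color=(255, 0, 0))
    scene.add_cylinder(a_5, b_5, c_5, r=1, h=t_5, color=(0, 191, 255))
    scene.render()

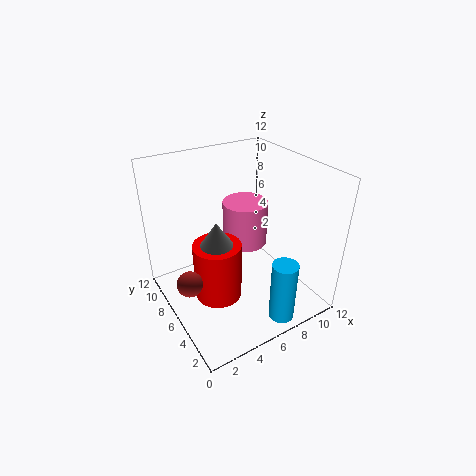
a_1 = 1; b_1 = 5; c_1 = 4; a_2 = 8; b_2 = 8; c_2 = 4; t_2 = 4; a_3 = 4; b_3 = 6; c_3 = 5; t_3 = 3; a_4 = 4; b_4 = 6; c_4 = 1; t_4 = 5; a_5 = 7; b_5 = 1; c_5 = 1; t_5 = 5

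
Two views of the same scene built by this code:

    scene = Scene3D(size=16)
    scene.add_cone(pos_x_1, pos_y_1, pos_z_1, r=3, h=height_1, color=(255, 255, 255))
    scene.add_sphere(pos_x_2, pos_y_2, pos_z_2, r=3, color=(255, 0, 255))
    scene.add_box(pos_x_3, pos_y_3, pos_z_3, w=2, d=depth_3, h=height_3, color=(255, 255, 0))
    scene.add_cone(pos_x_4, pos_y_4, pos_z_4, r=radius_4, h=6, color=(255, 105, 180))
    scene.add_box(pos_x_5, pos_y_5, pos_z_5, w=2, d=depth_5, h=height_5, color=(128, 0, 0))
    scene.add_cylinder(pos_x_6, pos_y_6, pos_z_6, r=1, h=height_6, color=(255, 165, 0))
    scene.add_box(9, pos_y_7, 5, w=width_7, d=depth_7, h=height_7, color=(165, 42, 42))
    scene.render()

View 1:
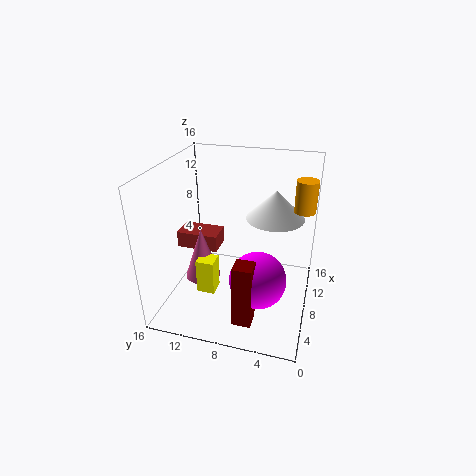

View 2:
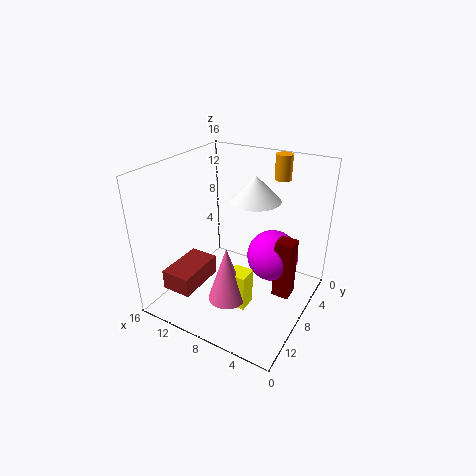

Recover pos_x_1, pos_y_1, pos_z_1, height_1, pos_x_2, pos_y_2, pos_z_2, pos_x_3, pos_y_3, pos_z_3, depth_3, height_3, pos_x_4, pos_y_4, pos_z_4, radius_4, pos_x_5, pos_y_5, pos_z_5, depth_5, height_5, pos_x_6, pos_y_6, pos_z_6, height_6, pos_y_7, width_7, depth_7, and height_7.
pos_x_1 = 8, pos_y_1 = 4, pos_z_1 = 11, height_1 = 3, pos_x_2 = 5, pos_y_2 = 5, pos_z_2 = 5, pos_x_3 = 5, pos_y_3 = 10, pos_z_3 = 2, depth_3 = 2, height_3 = 4, pos_x_4 = 7, pos_y_4 = 12, pos_z_4 = 3, radius_4 = 2, pos_x_5 = 2, pos_y_5 = 5, pos_z_5 = 1, depth_5 = 2, height_5 = 7, pos_x_6 = 6, pos_y_6 = 1, pos_z_6 = 13, height_6 = 3, pos_y_7 = 11, width_7 = 3, depth_7 = 5, height_7 = 2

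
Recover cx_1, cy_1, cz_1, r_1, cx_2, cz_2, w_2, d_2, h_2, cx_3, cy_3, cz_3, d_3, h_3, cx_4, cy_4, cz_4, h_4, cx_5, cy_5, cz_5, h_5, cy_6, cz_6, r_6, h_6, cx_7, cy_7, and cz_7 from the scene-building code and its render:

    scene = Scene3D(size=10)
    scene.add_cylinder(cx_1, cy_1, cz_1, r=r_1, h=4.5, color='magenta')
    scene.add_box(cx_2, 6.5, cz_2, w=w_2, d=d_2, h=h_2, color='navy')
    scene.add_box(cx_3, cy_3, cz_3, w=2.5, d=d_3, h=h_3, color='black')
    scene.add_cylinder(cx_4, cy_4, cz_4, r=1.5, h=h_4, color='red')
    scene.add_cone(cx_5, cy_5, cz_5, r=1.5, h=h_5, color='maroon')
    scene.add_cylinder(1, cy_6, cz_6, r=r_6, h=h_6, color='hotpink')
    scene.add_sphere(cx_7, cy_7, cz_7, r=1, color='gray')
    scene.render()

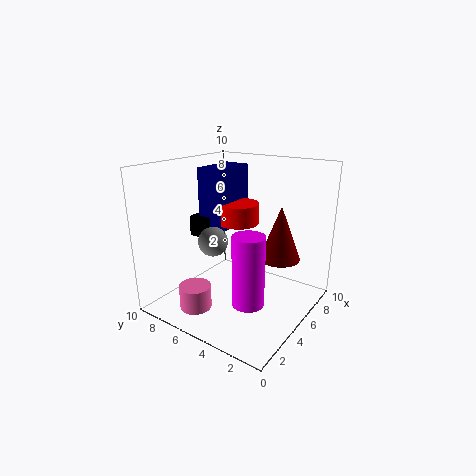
cx_1 = 2.5, cy_1 = 2.5, cz_1 = 2, r_1 = 1, cx_2 = 5, cz_2 = 5, w_2 = 3.5, d_2 = 2, h_2 = 4.5, cx_3 = 4.5, cy_3 = 7.5, cz_3 = 4.5, d_3 = 1.5, h_3 = 1.5, cx_4 = 6.5, cy_4 = 6, cz_4 = 5.5, h_4 = 1.5, cx_5 = 7.5, cy_5 = 3, cz_5 = 3, h_5 = 4, cy_6 = 5.5, cz_6 = 1.5, r_6 = 1, h_6 = 1.5, cx_7 = 3.5, cy_7 = 6, cz_7 = 5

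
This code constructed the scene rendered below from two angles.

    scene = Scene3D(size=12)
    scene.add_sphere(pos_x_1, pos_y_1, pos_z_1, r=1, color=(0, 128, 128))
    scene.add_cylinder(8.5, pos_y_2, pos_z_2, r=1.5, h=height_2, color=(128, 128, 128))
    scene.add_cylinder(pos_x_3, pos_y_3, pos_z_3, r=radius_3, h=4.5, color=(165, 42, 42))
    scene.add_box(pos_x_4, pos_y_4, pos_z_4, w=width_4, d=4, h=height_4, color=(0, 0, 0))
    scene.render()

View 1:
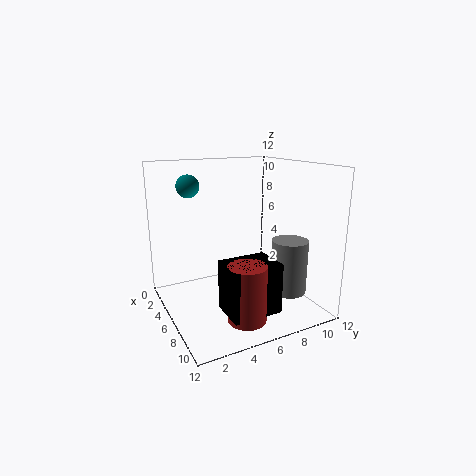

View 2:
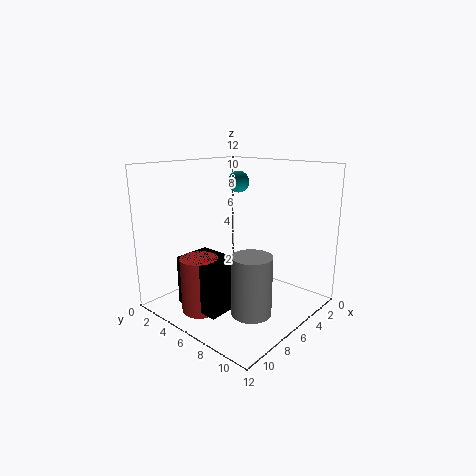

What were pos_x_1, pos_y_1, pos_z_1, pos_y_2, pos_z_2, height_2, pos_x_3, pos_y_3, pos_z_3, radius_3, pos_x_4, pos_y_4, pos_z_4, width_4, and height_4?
pos_x_1 = 2.5
pos_y_1 = 3
pos_z_1 = 10
pos_y_2 = 9.5
pos_z_2 = 1.5
height_2 = 4.5
pos_x_3 = 9.5
pos_y_3 = 5
pos_z_3 = 0.5
radius_3 = 1.5
pos_x_4 = 7.5
pos_y_4 = 3.5
pos_z_4 = 1
width_4 = 3
height_4 = 4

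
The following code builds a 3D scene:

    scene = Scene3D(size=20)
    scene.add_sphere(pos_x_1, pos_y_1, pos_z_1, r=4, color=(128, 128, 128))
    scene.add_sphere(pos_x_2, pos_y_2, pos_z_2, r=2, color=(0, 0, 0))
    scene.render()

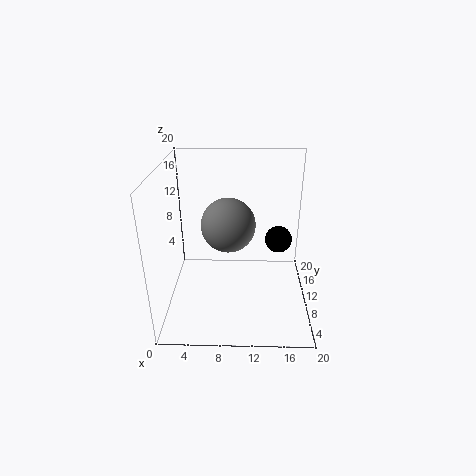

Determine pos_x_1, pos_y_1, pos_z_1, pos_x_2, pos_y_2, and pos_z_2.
pos_x_1 = 8.5
pos_y_1 = 13
pos_z_1 = 10.5
pos_x_2 = 16
pos_y_2 = 13.5
pos_z_2 = 8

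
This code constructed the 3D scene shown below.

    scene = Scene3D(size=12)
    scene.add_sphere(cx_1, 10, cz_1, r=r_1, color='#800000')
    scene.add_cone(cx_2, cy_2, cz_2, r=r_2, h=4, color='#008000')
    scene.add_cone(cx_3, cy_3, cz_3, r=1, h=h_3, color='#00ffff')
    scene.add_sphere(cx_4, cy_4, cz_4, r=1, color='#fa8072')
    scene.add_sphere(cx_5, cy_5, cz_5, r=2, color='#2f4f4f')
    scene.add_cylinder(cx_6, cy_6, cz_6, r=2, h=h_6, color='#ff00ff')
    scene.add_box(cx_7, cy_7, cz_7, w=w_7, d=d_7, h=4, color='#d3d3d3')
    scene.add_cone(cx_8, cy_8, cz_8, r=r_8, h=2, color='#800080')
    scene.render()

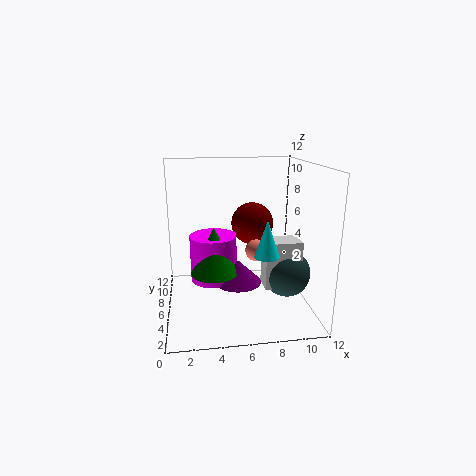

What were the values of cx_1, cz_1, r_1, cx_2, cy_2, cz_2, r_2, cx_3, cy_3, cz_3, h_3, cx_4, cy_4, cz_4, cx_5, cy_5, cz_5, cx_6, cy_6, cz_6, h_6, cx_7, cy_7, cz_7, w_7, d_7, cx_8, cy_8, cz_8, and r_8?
cx_1 = 8, cz_1 = 6, r_1 = 2, cx_2 = 4, cy_2 = 6, cz_2 = 3, r_2 = 2, cx_3 = 8, cy_3 = 4, cz_3 = 5, h_3 = 3, cx_4 = 8, cy_4 = 8, cz_4 = 4, cx_5 = 10, cy_5 = 5, cz_5 = 3, cx_6 = 4, cy_6 = 7, cz_6 = 2, h_6 = 4, cx_7 = 8, cy_7 = 4, cz_7 = 2, w_7 = 3, d_7 = 2, cx_8 = 6, cy_8 = 6, cz_8 = 2, r_8 = 2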